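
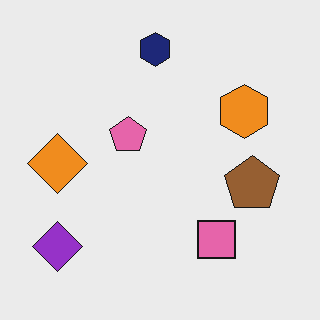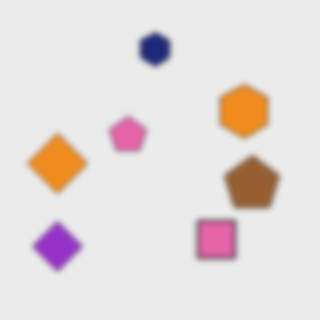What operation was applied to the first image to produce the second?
This is the original image moderately blurred.

Shape edges and outlines are uniformly softened across the whole image.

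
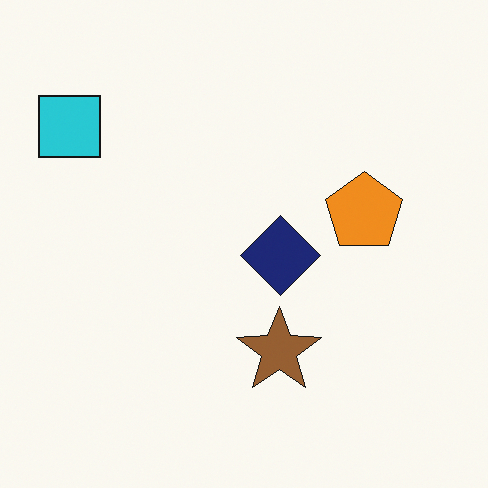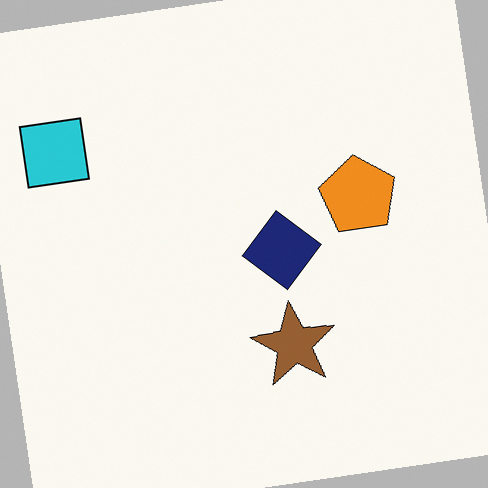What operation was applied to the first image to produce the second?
The transformation is: rotated counter-clockwise by a small amount.

Every shape is tilted by the same angle and the image corners show triangular fill wedges — a whole-image rotation by a non-right angle.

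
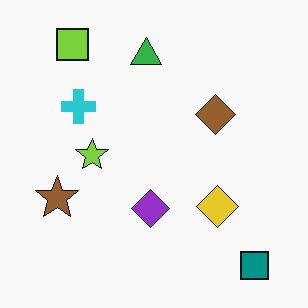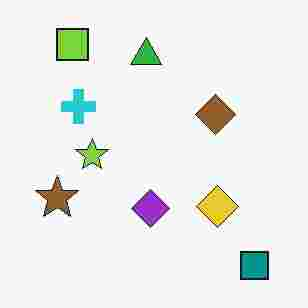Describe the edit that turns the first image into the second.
The transformation is: degraded with heavy JPEG compression.

Blocky 8×8 compression artifacts appear around shape edges and the flat background shows ringing — characteristic JPEG degradation.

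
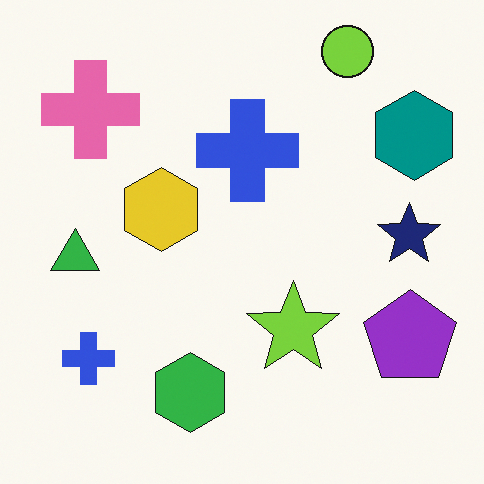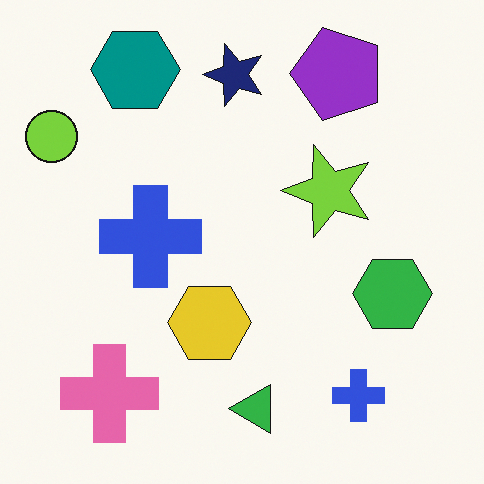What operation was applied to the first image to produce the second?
The image was rotated 90° counter-clockwise.

The lime circle sits in the top-right of the first image and the top-left of the second — consistent with a whole-image 90° counter-clockwise rotation.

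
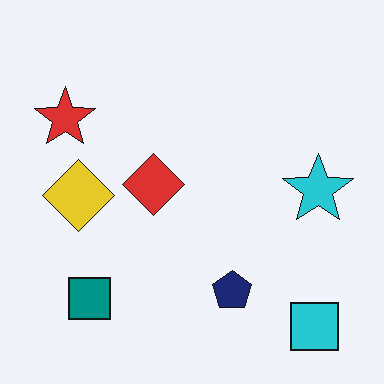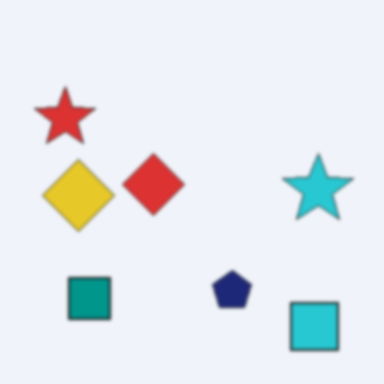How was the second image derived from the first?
This is the original image slightly softened.

Shape edges and outlines are uniformly softened across the whole image.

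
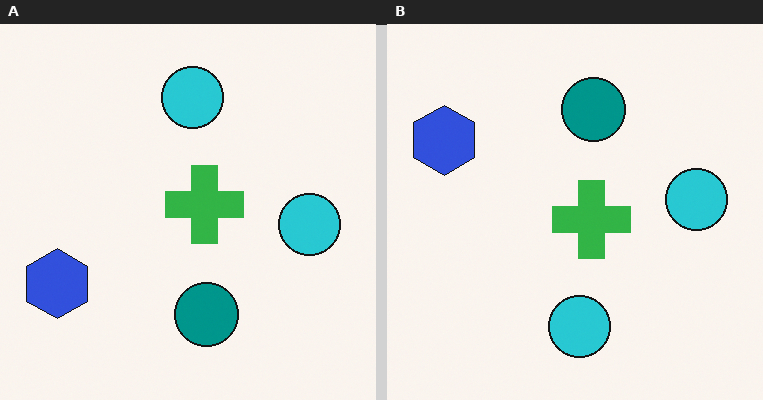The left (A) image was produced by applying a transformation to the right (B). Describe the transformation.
It was flipped vertically (top ↔ bottom).

The teal circle is in the top of the right (B) image and the bottom of the left (A) — shapes on opposite sides of the horizontal midline have swapped in a mirror flip.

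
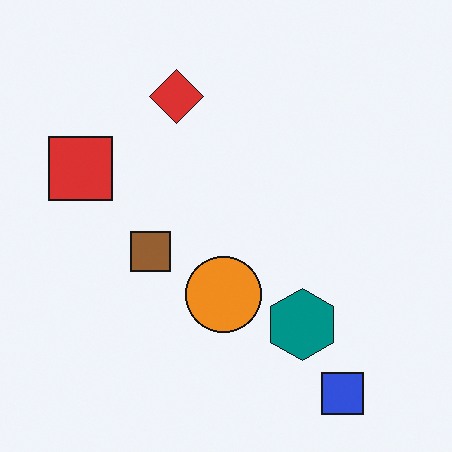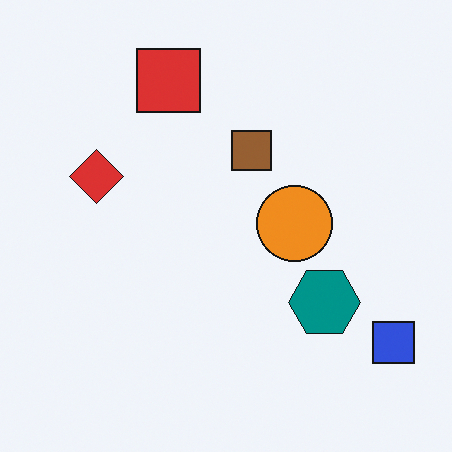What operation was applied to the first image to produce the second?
It was transposed (reflected across the top-left ↔ bottom-right diagonal).

Shapes have swapped their row and column positions — what was in the top-right is now in the bottom-left — a diagonal reflection.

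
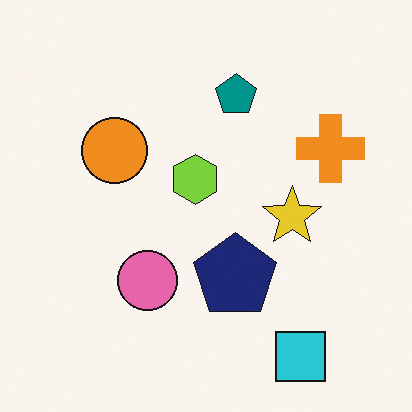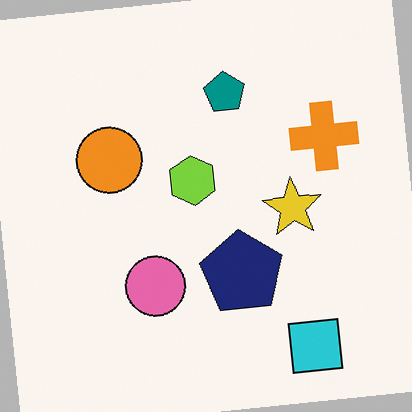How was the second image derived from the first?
It was rotated counter-clockwise by a few degrees.

Every shape is tilted by the same angle and the image corners show triangular fill wedges — a whole-image rotation by a non-right angle.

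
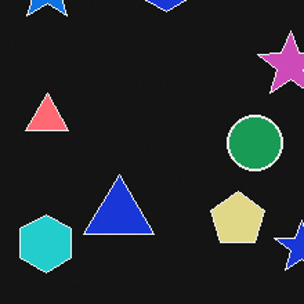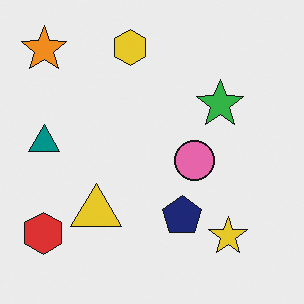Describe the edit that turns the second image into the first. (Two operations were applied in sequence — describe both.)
The transformation is: color-inverted (negative), then cropped slightly and scaled back up.

The light background has become dark and every shape's color is its complement — a photographic negative. The visible shapes are larger and the field of view is narrower; shapes near the original edges may be partly or wholly outside the frame — a crop-and-rescale.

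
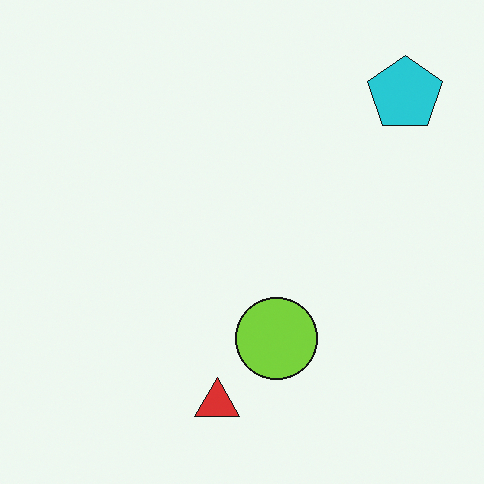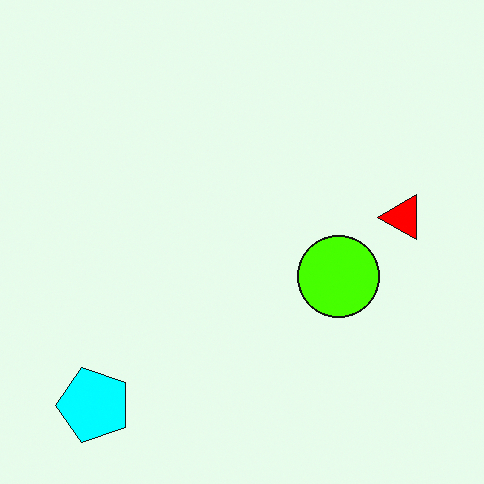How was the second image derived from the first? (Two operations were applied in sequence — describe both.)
The transformation is: heavily oversaturated, then transposed (reflected across the top-left ↔ bottom-right diagonal).

All colors are more vivid — a global saturation change. Shapes have swapped their row and column positions — what was in the top-right is now in the bottom-left — a diagonal reflection.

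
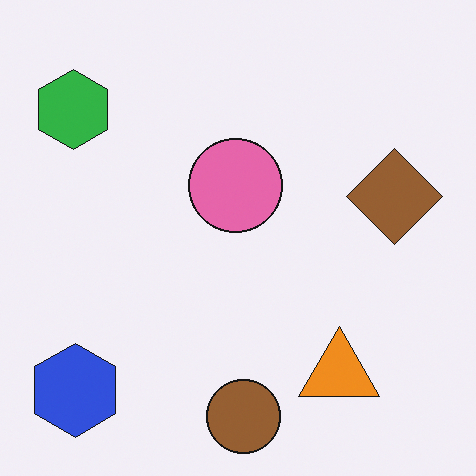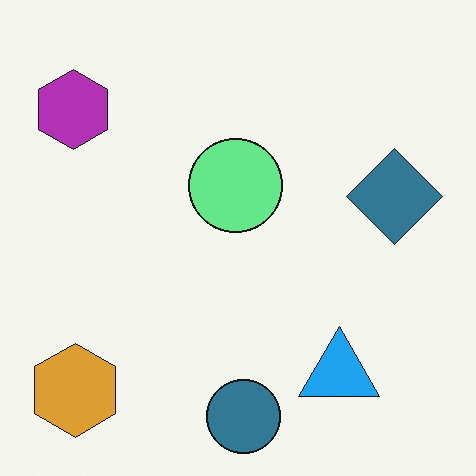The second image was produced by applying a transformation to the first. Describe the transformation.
The second image is the first hue-shifted through roughly half the color wheel.

Every shape's color has rotated by the same amount around the hue wheel — a uniform hue shift.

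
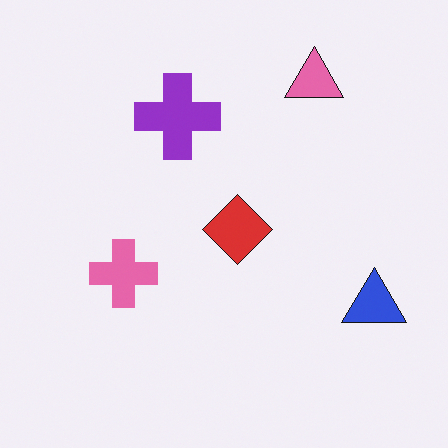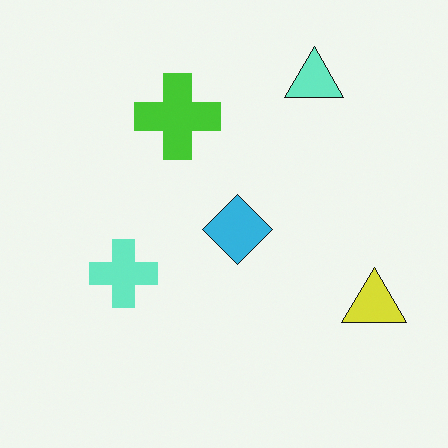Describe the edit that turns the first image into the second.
Hue-shifted through roughly half the color wheel.

Every shape's color has rotated by the same amount around the hue wheel — a uniform hue shift.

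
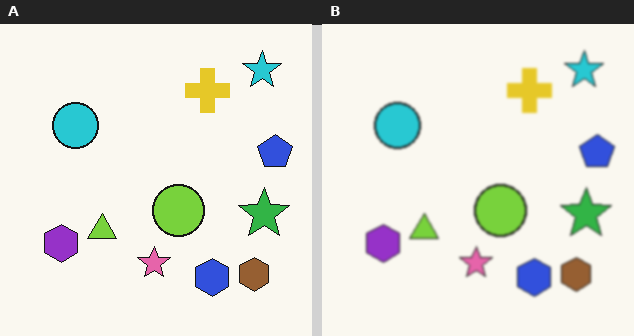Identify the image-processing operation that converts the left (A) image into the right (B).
It was given a subtle gaussian blur.

Shape edges and outlines are uniformly softened across the whole image.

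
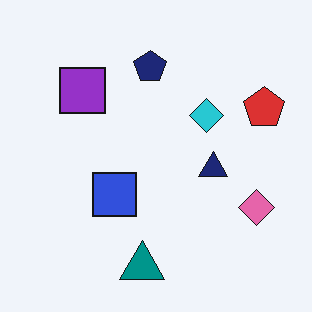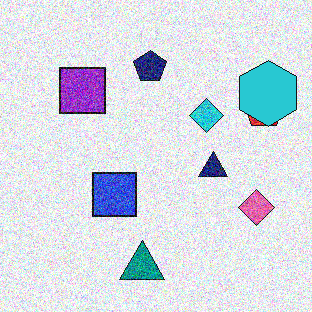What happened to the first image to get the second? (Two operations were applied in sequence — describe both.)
This is the original image degraded with a thick layer of grain, then overlaid with an additional cyan hexagon.

Random speckle covers the whole image, including the flat background. A cyan hexagon appears in the second image that is absent from the first.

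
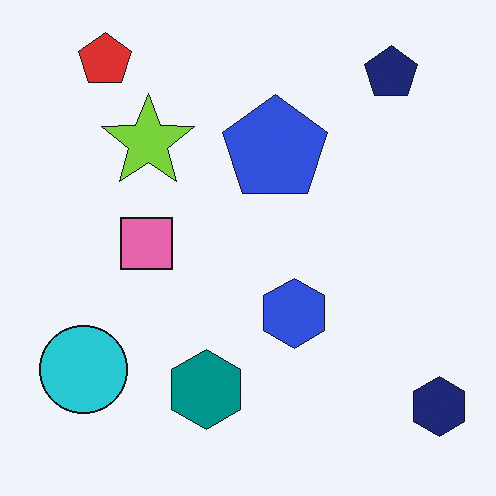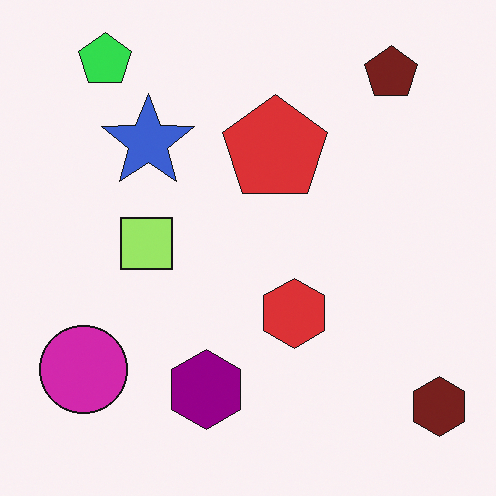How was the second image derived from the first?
The second image is the first hue-shifted noticeably.

Every shape's color has rotated by the same amount around the hue wheel — a uniform hue shift.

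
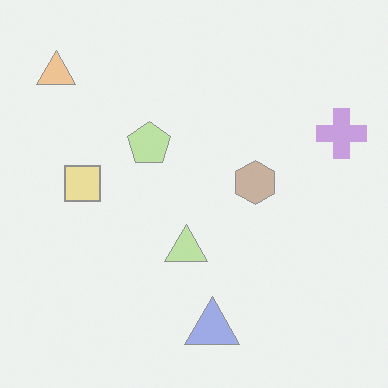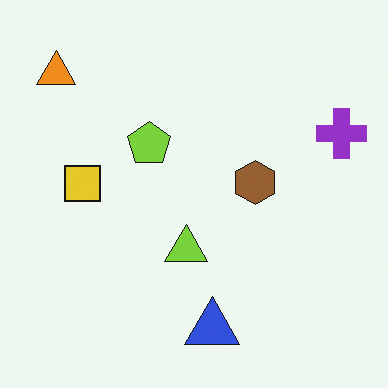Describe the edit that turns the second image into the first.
The transformation is: given much lower contrast.

Tones are pushed toward mid-grey across the whole image — a global contrast change.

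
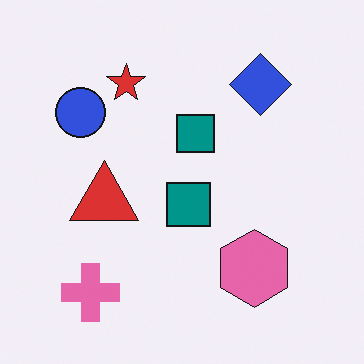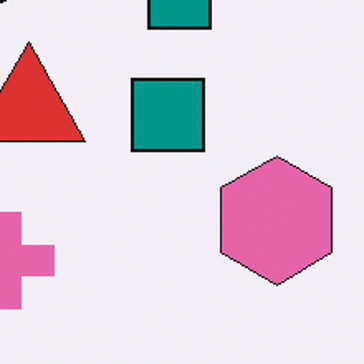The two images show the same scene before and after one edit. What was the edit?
The transformation is: cropped tightly and scaled back up.

The visible shapes are larger and the field of view is narrower; shapes near the original edges may be partly or wholly outside the frame — a crop-and-rescale.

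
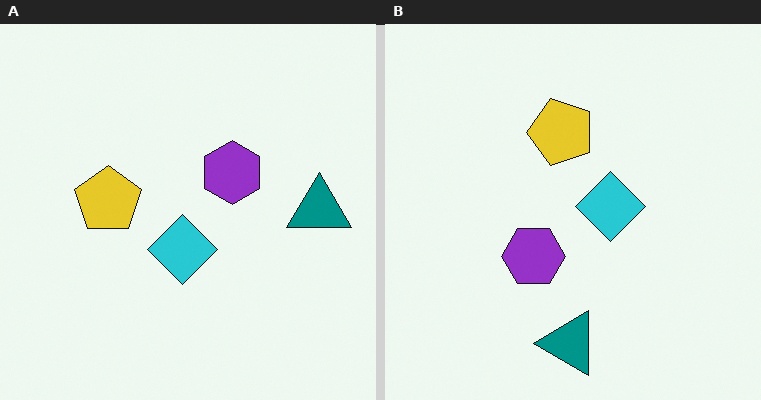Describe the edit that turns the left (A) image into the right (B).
The image was transposed (reflected across the top-left ↔ bottom-right diagonal).

Shapes have swapped their row and column positions — what was in the top-right is now in the bottom-left — a diagonal reflection.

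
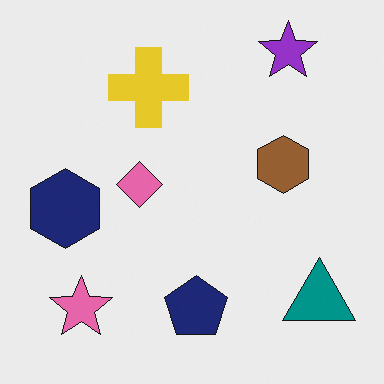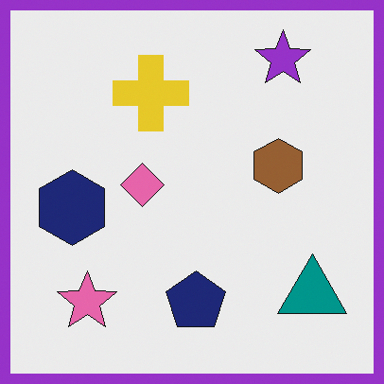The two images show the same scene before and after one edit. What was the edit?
It was framed with a purple border.

A solid purple frame runs around the edge of the second image, with the content slightly shrunk inside it.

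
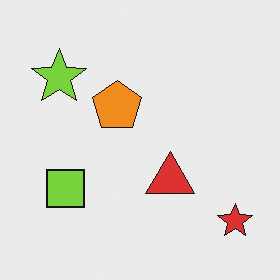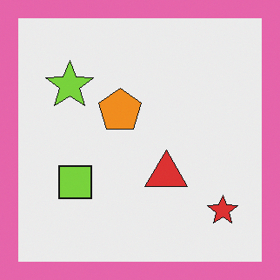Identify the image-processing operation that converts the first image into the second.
The second image is the first framed with a pink border.

A solid pink frame runs around the edge of the second image, with the content slightly shrunk inside it.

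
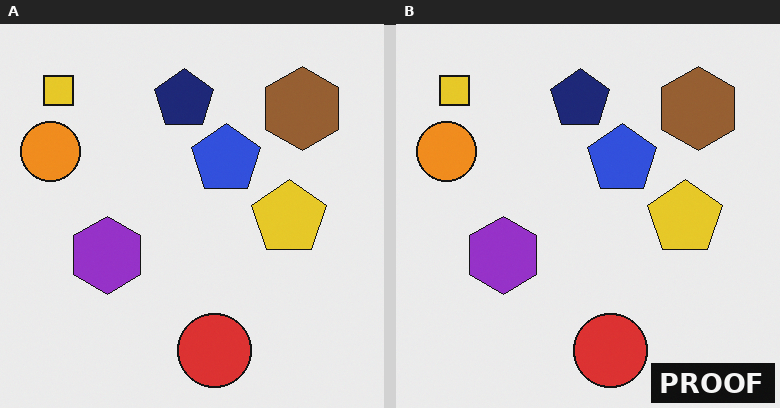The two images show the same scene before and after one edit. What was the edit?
Watermarked with the text "PROOF" in the lower-right corner.

A dark label reading "PROOF" appears in the lower-right corner.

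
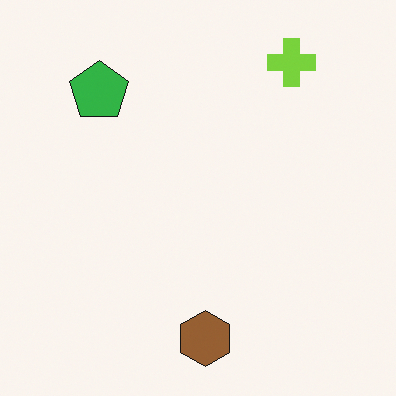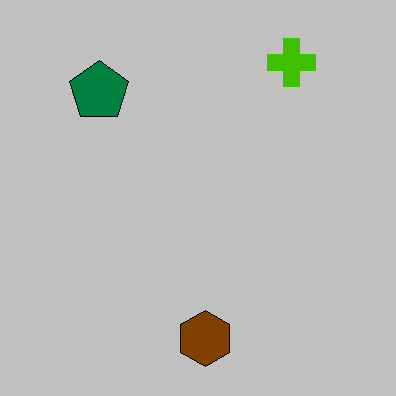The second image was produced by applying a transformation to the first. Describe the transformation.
This is the original image aggressively posterized.

Each flat color has snapped to a coarser quantized level — most visibly, the near-white background has dropped to a flat grey.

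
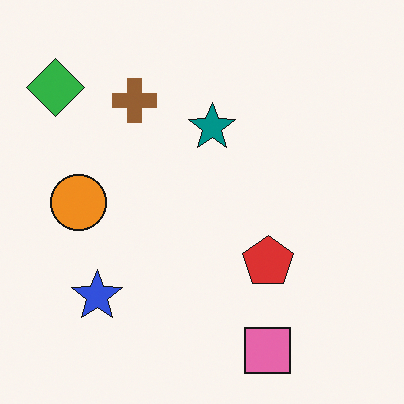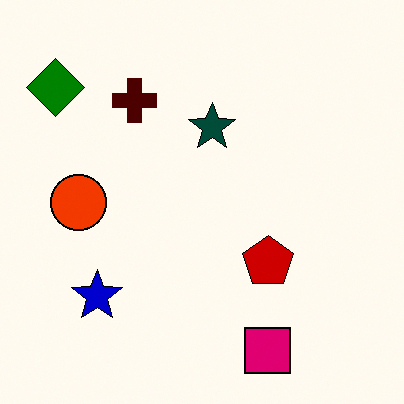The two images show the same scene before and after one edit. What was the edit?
Boosted in contrast.

Tones are pushed away from mid-grey across the whole image — a global contrast change.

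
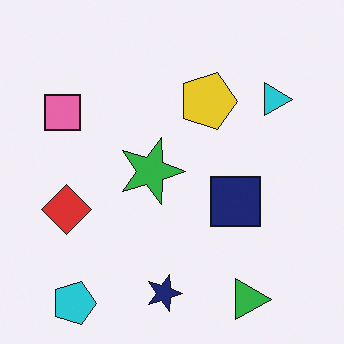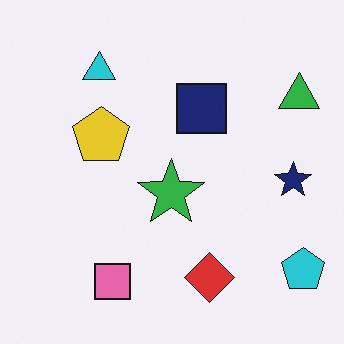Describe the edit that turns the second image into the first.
The transformation is: rotated 90° clockwise.

The cyan pentagon sits in the bottom-right of the second image and the bottom-left of the first — consistent with a whole-image 90° clockwise rotation.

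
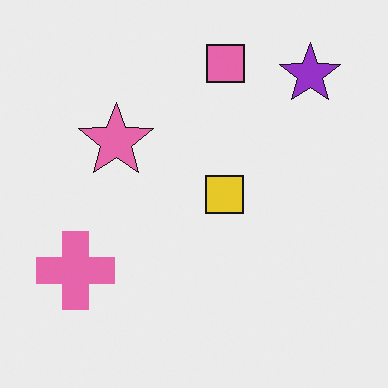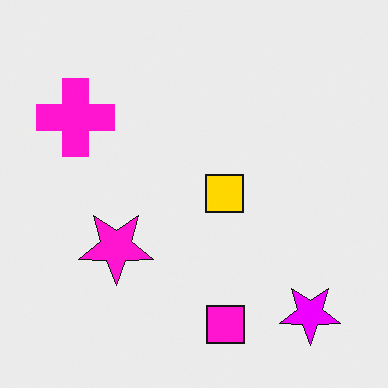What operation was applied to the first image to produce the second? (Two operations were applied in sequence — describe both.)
The image was heavily oversaturated, then flipped vertically (top ↔ bottom).

All colors are more vivid — a global saturation change. The pink square is in the top of the first image and the bottom of the second — shapes on opposite sides of the horizontal midline have swapped in a mirror flip.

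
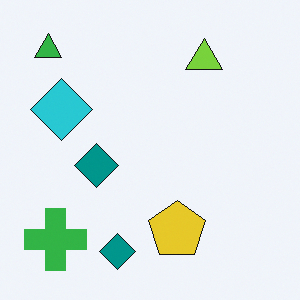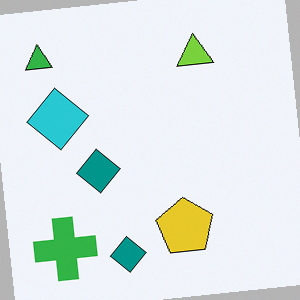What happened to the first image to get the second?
The image was rotated counter-clockwise by a slight angle.

Every shape is tilted by the same angle and the image corners show triangular fill wedges — a whole-image rotation by a non-right angle.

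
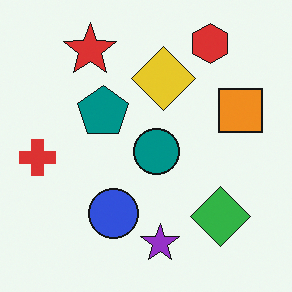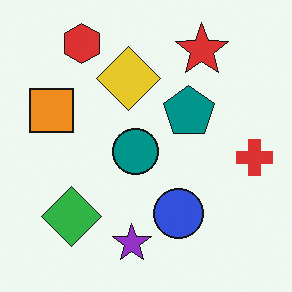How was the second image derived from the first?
Flipped horizontally (left ↔ right).

The red cross is in the left of the first image and the right of the second — shapes on opposite sides of the vertical midline have swapped in a mirror flip.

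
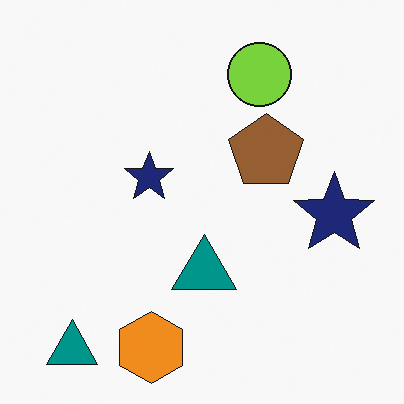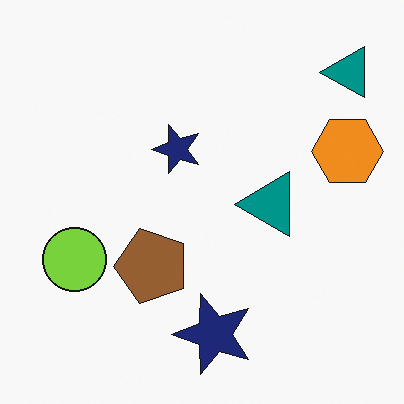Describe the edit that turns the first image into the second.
Transposed (reflected across the top-left ↔ bottom-right diagonal).

Shapes have swapped their row and column positions — what was in the top-right is now in the bottom-left — a diagonal reflection.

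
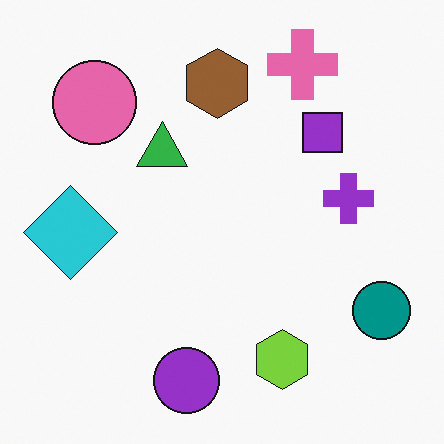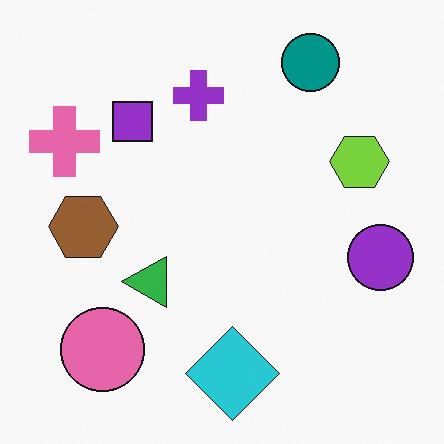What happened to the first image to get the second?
The image was rotated 90° counter-clockwise.

The teal circle sits in the bottom-right of the first image and the top-right of the second — consistent with a whole-image 90° counter-clockwise rotation.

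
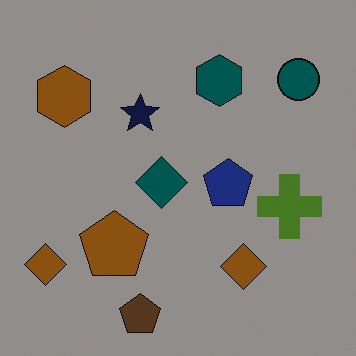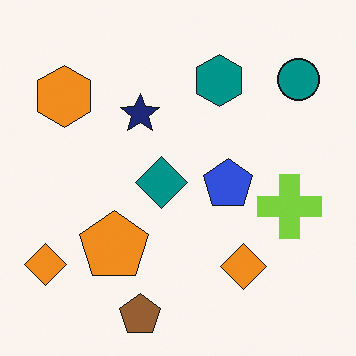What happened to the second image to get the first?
The first image is the second darkened a lot.

Every pixel — background and shapes alike — is uniformly darkened.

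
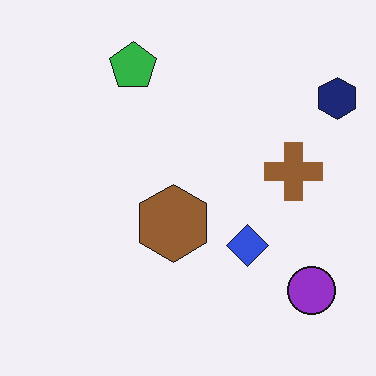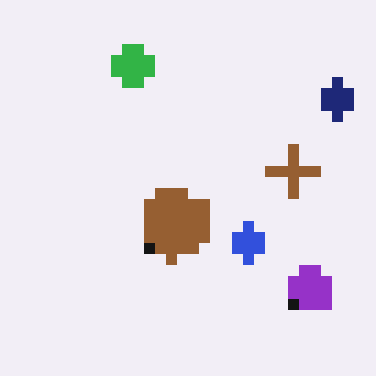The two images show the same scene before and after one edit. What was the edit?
The transformation is: coarsely pixelated.

Shapes are reduced to large square blocks; fine edges and outlines are lost — a downscale-then-upscale (mosaic) effect.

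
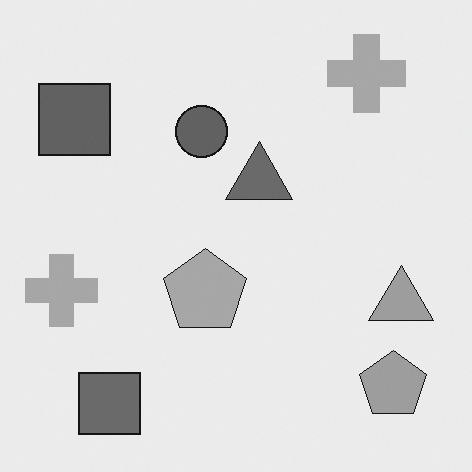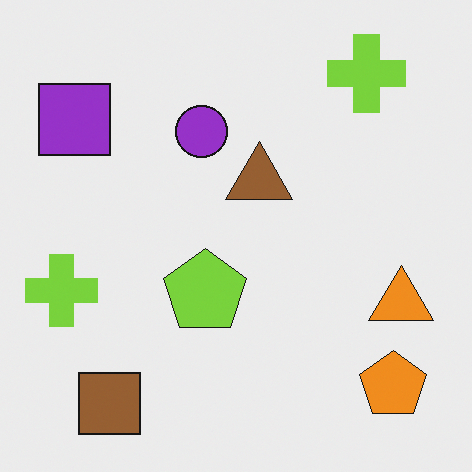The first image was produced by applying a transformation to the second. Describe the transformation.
This is the original image converted to grayscale.

All color is removed — every shape is now a shade of grey.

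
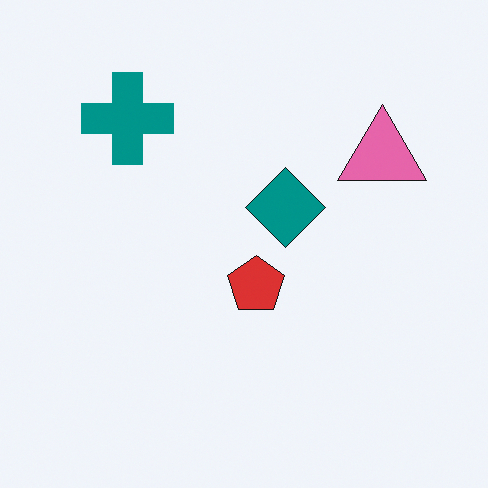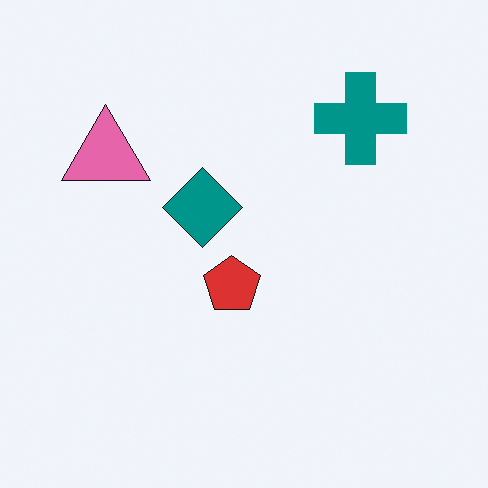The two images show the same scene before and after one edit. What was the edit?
The transformation is: flipped horizontally (left ↔ right).

The pink triangle is in the top-right of the first image and the top-left of the second — shapes on opposite sides of the vertical midline have swapped in a mirror flip.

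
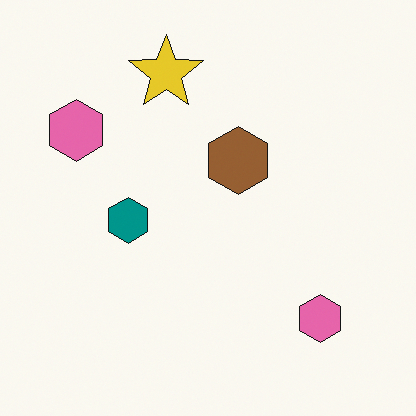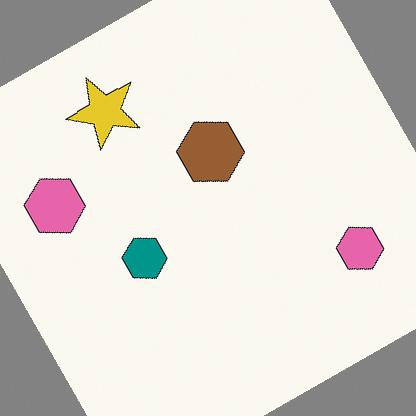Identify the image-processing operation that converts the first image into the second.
The transformation is: rotated counter-clockwise by a moderate amount.

Every shape is tilted by the same angle and the image corners show triangular fill wedges — a whole-image rotation by a non-right angle.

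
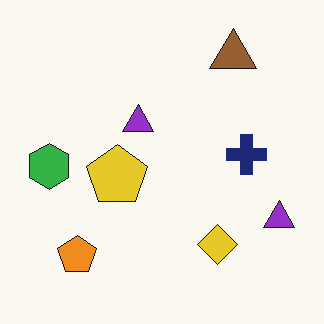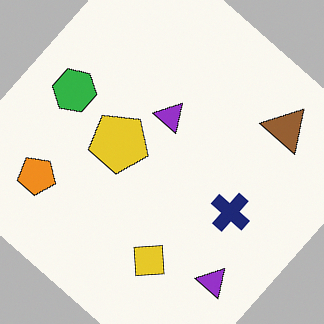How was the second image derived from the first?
The image was rotated clockwise by a large amount — several tens of degrees.

Every shape is tilted by the same angle and the image corners show triangular fill wedges — a whole-image rotation by a non-right angle.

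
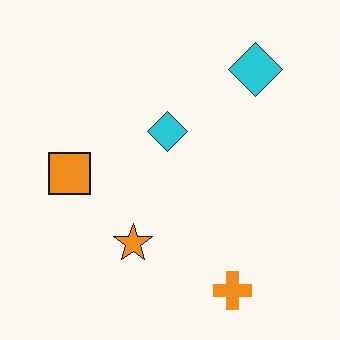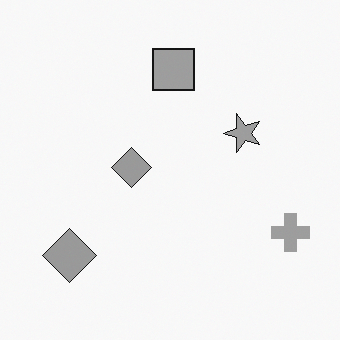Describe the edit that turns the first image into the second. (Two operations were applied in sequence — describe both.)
The second image is the first transposed (reflected across the top-left ↔ bottom-right diagonal), then converted to grayscale.

Shapes have swapped their row and column positions — what was in the top-right is now in the bottom-left — a diagonal reflection. All color is removed — every shape is now a shade of grey.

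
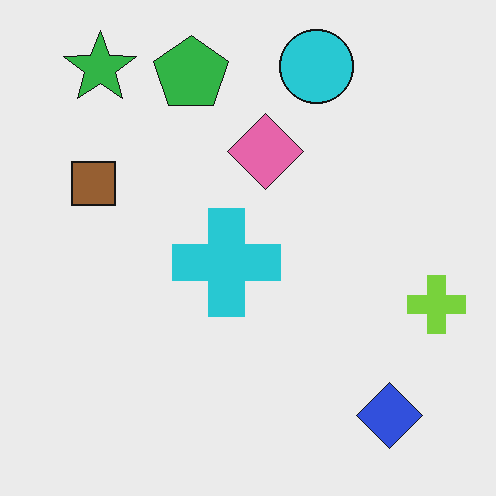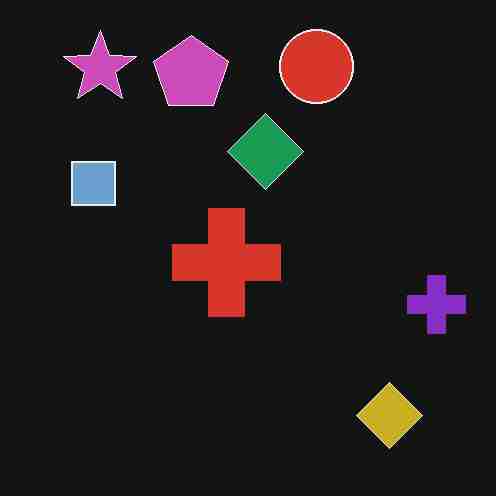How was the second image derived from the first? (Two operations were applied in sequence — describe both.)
It was degraded with heavy JPEG compression, then color-inverted (negative).

Blocky 8×8 compression artifacts appear around shape edges and the flat background shows ringing — characteristic JPEG degradation. The light background has become dark and every shape's color is its complement — a photographic negative.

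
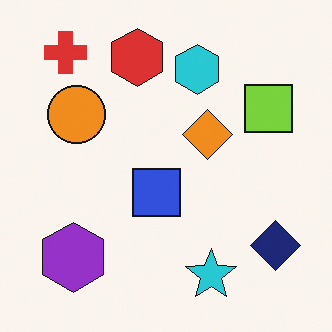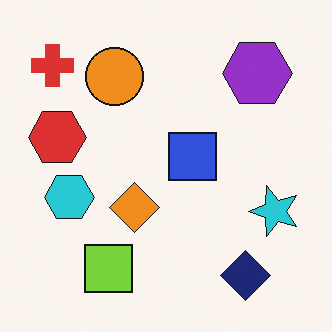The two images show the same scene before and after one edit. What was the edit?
It was transposed (reflected across the top-left ↔ bottom-right diagonal).

Shapes have swapped their row and column positions — what was in the top-right is now in the bottom-left — a diagonal reflection.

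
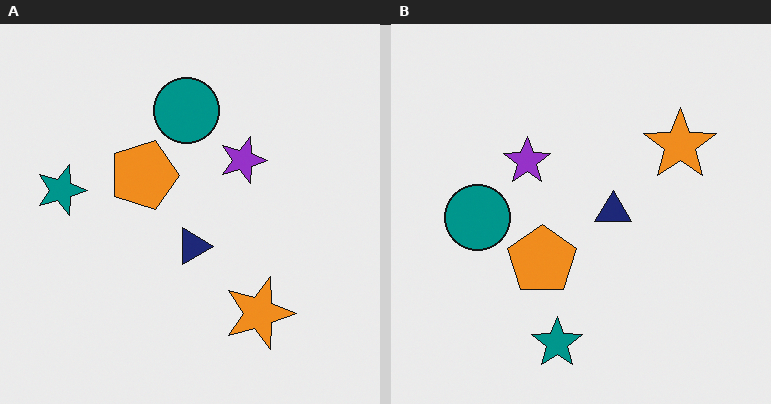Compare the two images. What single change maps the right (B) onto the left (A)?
This is the original image rotated 90° clockwise.

The teal star sits in the bottom of the right (B) image and the left of the left (A) — consistent with a whole-image 90° clockwise rotation.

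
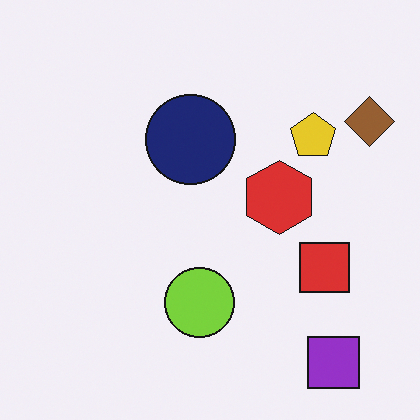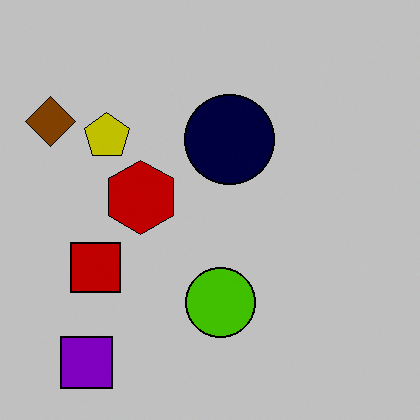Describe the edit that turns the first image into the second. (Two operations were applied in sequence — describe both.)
The second image is the first flipped horizontally (left ↔ right), then aggressively posterized.

The brown diamond is in the top-right of the first image and the top-left of the second — shapes on opposite sides of the vertical midline have swapped in a mirror flip. Each flat color has snapped to a coarser quantized level — most visibly, the near-white background has dropped to a flat grey.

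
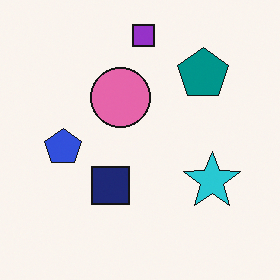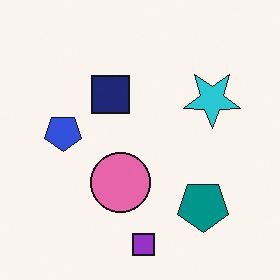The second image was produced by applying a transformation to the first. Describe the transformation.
This is the original image flipped vertically (top ↔ bottom).

The purple square is in the top of the first image and the bottom of the second — shapes on opposite sides of the horizontal midline have swapped in a mirror flip.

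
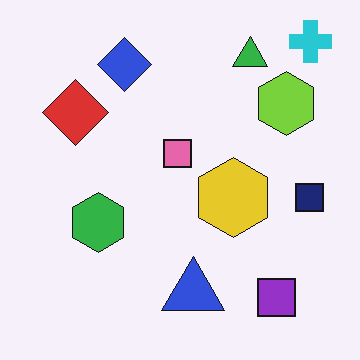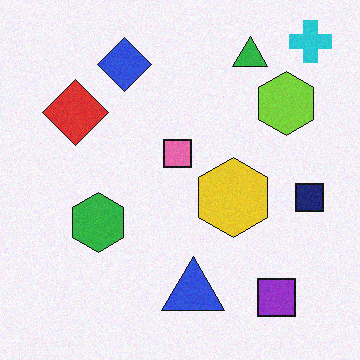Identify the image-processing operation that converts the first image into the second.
The second image is the first degraded with a light layer of grain.

Random speckle covers the whole image, including the flat background.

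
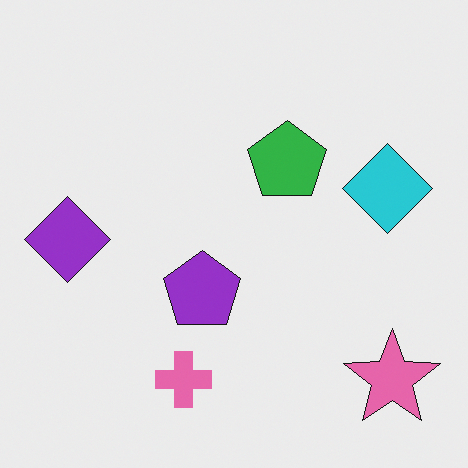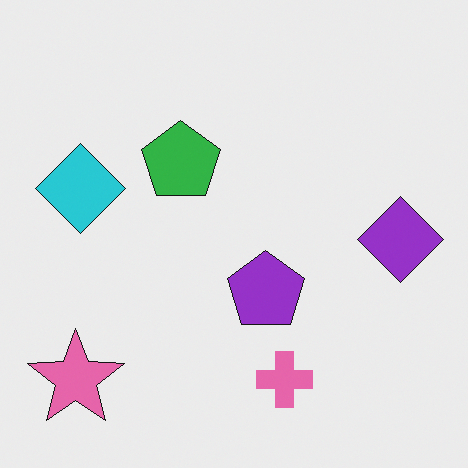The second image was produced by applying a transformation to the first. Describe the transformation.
Flipped horizontally (left ↔ right).

The purple diamond is in the left of the first image and the right of the second — shapes on opposite sides of the vertical midline have swapped in a mirror flip.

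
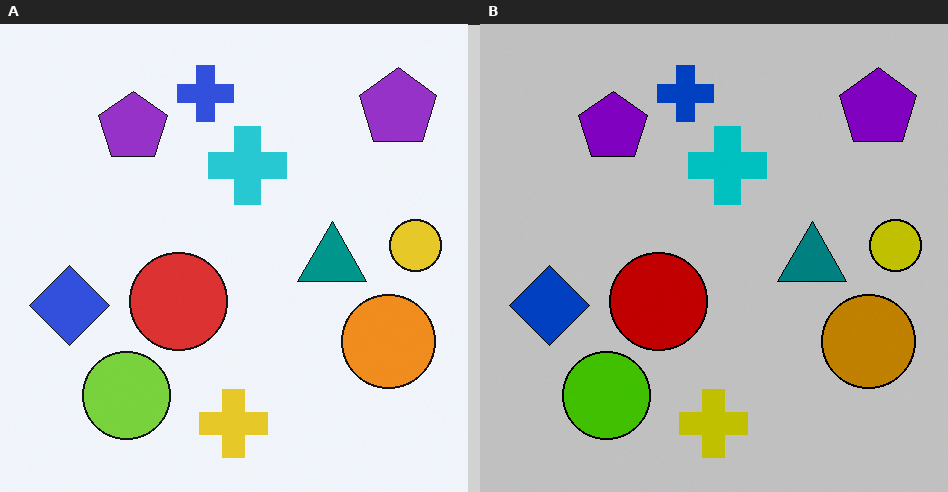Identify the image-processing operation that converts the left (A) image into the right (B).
The right (B) image is the left (A) heavily posterized to just a handful of flat colors.

Each flat color has snapped to a coarser quantized level — most visibly, the near-white background has dropped to a flat grey.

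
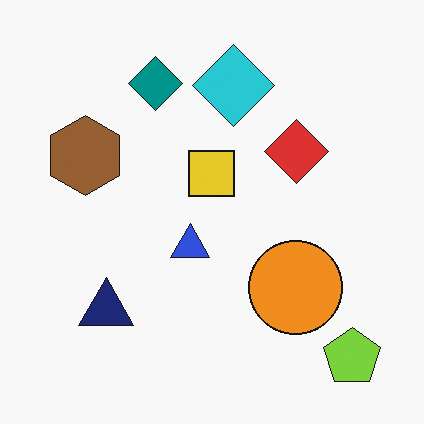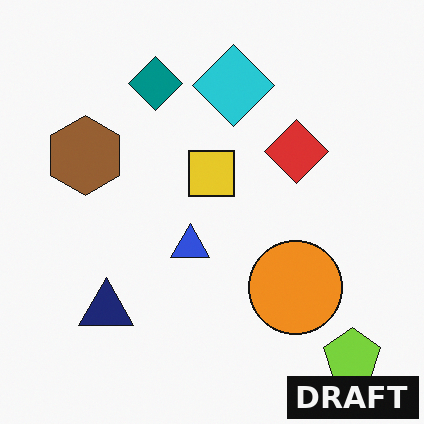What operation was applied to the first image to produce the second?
The second image is the first watermarked with the text "DRAFT" in the lower-right corner.

A dark label reading "DRAFT" appears in the lower-right corner.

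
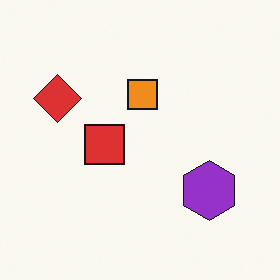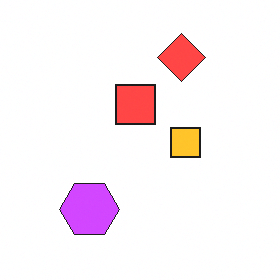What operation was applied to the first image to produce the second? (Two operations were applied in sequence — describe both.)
Substantially brightened, then rotated 90° clockwise.

Every pixel — background and shapes alike — is uniformly brightened. The red diamond sits in the left of the first image and the top of the second — consistent with a whole-image 90° clockwise rotation.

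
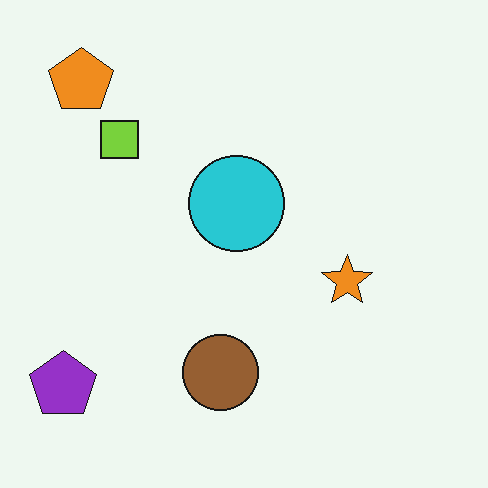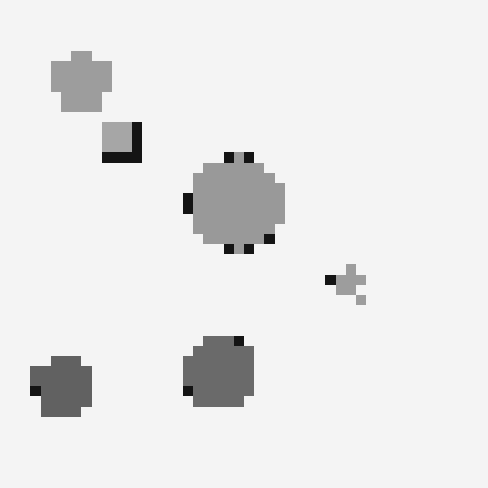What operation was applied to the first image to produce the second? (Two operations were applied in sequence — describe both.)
It was converted to grayscale, then heavily pixelated into large blocks.

All color is removed — every shape is now a shade of grey. Shapes are reduced to large square blocks; fine edges and outlines are lost — a downscale-then-upscale (mosaic) effect.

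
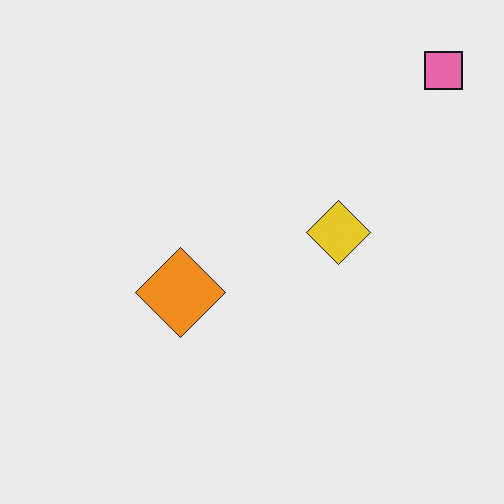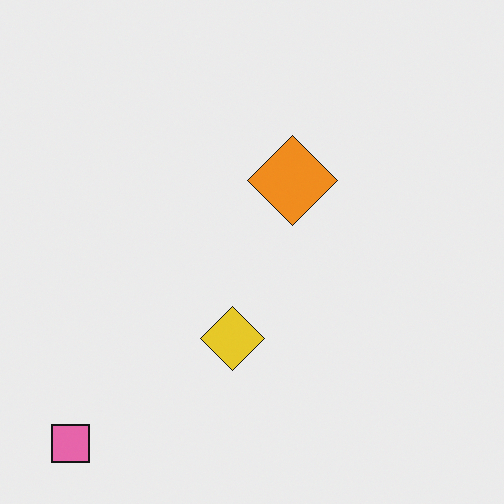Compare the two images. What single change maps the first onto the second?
This is the original image transposed (reflected across the top-left ↔ bottom-right diagonal).

Shapes have swapped their row and column positions — what was in the top-right is now in the bottom-left — a diagonal reflection.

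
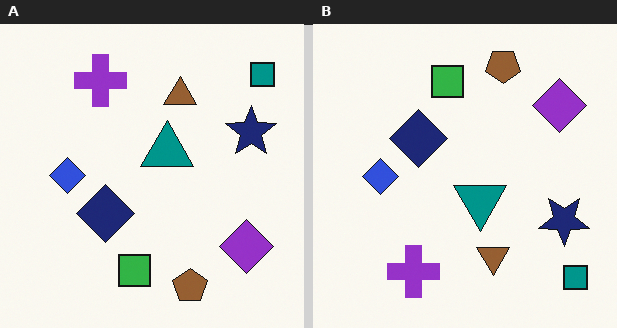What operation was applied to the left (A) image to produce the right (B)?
It was flipped vertically (top ↔ bottom).

The brown pentagon is in the bottom of the left (A) image and the top of the right (B) — shapes on opposite sides of the horizontal midline have swapped in a mirror flip.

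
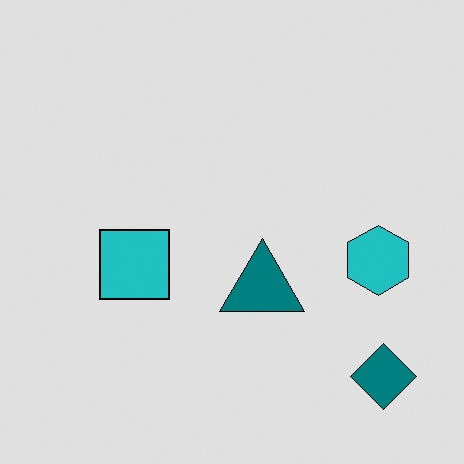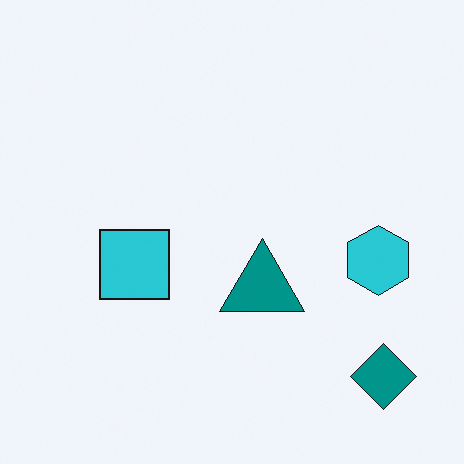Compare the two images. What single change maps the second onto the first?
The transformation is: moderately posterized.

Each flat color has snapped to a coarser quantized level — most visibly, the near-white background has dropped to a flat grey.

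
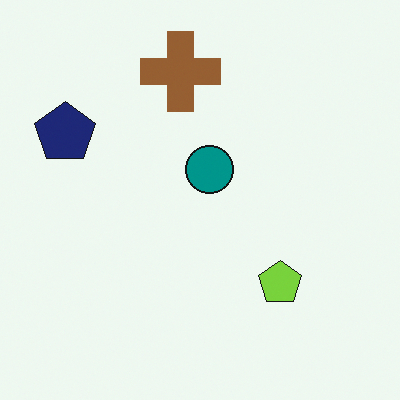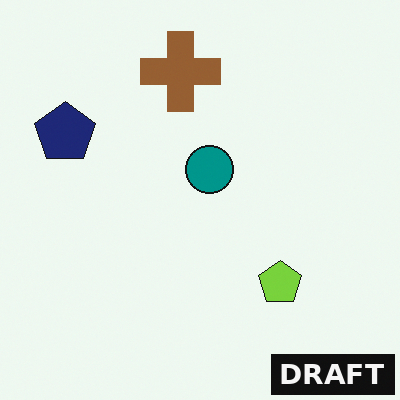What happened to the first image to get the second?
It was watermarked with the text "DRAFT" in the lower-right corner.

A dark label reading "DRAFT" appears in the lower-right corner.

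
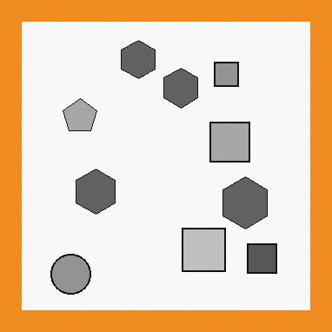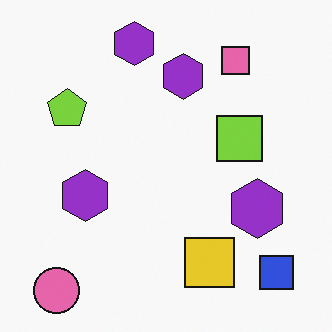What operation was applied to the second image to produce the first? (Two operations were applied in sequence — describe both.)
Converted to grayscale, then framed with a orange border.

All color is removed — every shape is now a shade of grey. A solid orange frame runs around the edge of the first image, with the content slightly shrunk inside it.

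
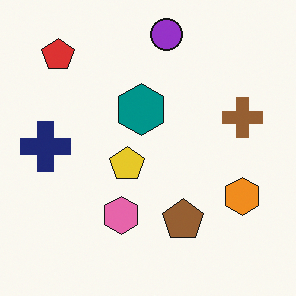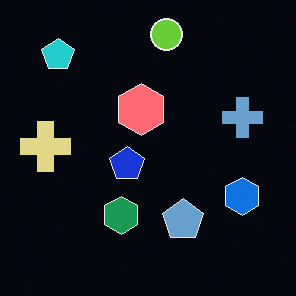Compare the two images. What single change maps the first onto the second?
The transformation is: color-inverted (negative).

The light background has become dark and every shape's color is its complement — a photographic negative.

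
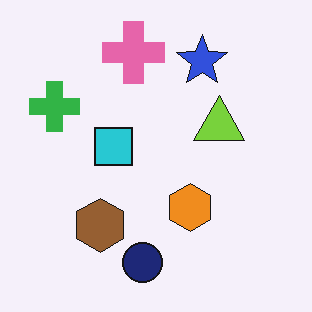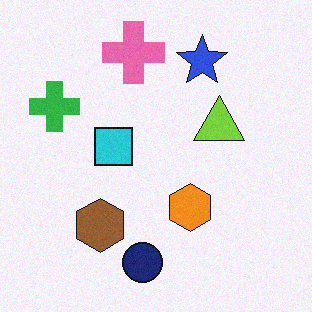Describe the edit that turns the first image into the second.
This is the original image degraded with subtle gaussian noise.

Random speckle covers the whole image, including the flat background.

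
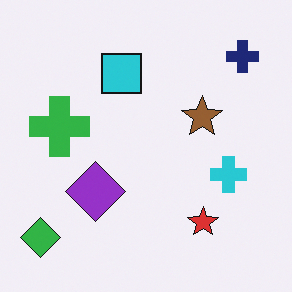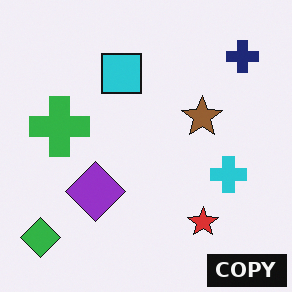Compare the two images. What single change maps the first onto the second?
The image was watermarked with the text "COPY" in the lower-right corner.

A dark label reading "COPY" appears in the lower-right corner.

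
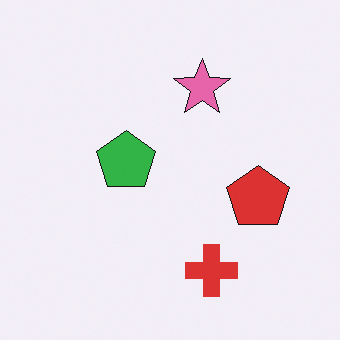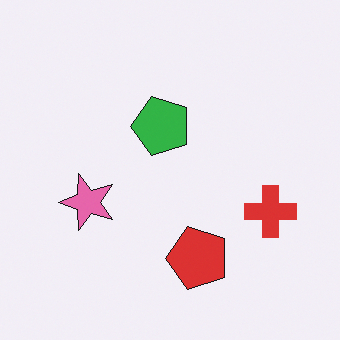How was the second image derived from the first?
The image was transposed (reflected across the top-left ↔ bottom-right diagonal).

Shapes have swapped their row and column positions — what was in the top-right is now in the bottom-left — a diagonal reflection.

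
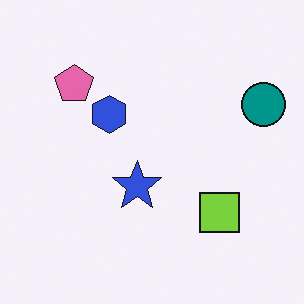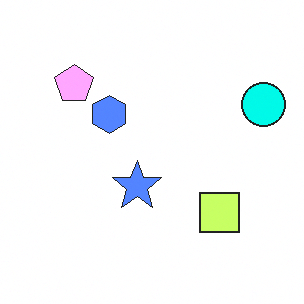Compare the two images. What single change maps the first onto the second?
Substantially brightened.

Every pixel — background and shapes alike — is uniformly brightened.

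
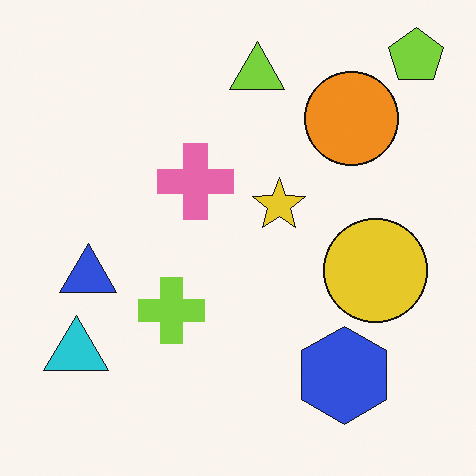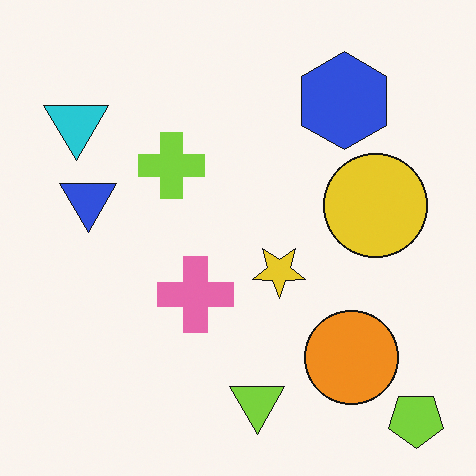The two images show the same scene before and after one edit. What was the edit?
The image was flipped vertically (top ↔ bottom).

The lime pentagon is in the top-right of the first image and the bottom-right of the second — shapes on opposite sides of the horizontal midline have swapped in a mirror flip.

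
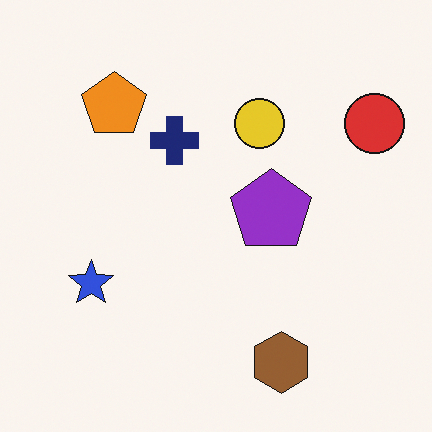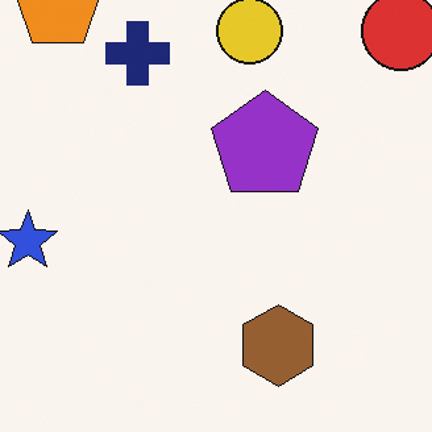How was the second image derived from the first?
The image was cropped slightly and scaled back up.

The visible shapes are larger and the field of view is narrower; shapes near the original edges may be partly or wholly outside the frame — a crop-and-rescale.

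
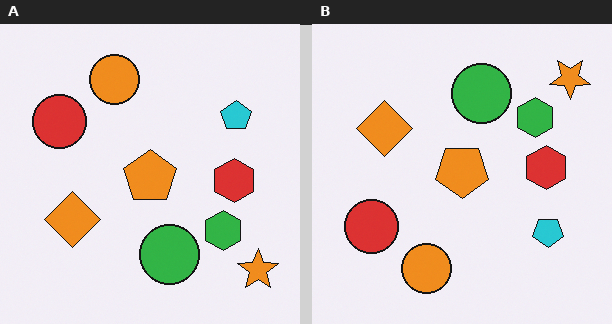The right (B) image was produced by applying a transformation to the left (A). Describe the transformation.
It was flipped vertically (top ↔ bottom).

The orange star is in the bottom-right of the left (A) image and the top-right of the right (B) — shapes on opposite sides of the horizontal midline have swapped in a mirror flip.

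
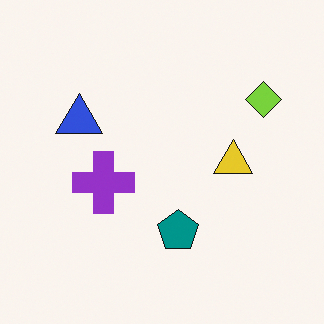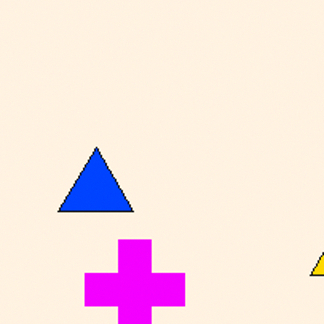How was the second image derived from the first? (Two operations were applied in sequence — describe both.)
It was made much more vivid (saturation change), then cropped slightly and scaled back up.

All colors are more vivid — a global saturation change. The visible shapes are larger and the field of view is narrower; shapes near the original edges may be partly or wholly outside the frame — a crop-and-rescale.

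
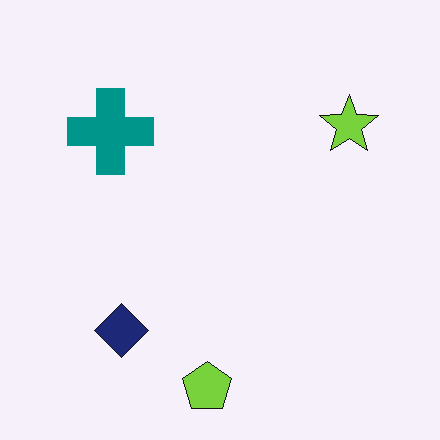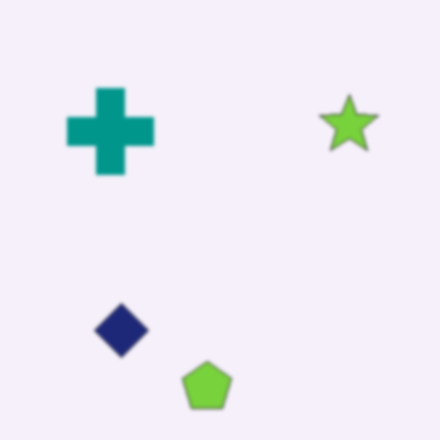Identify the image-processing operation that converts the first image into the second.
This is the original image lightly blurred.

Shape edges and outlines are uniformly softened across the whole image.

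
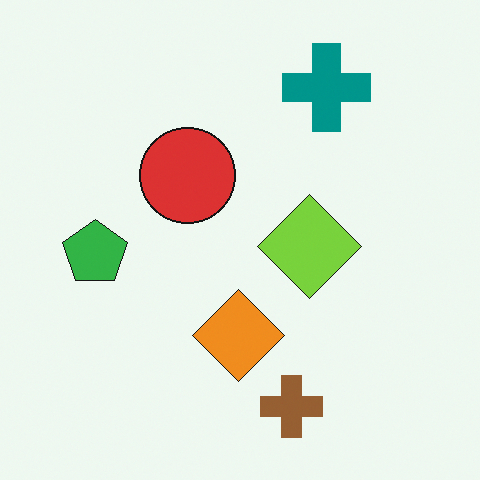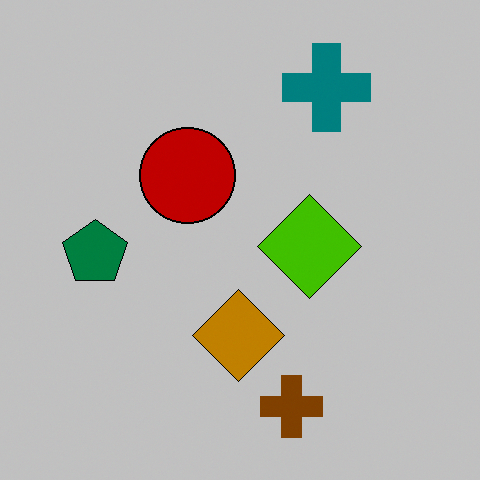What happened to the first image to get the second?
The image was heavily posterized to just a handful of flat colors.

Each flat color has snapped to a coarser quantized level — most visibly, the near-white background has dropped to a flat grey.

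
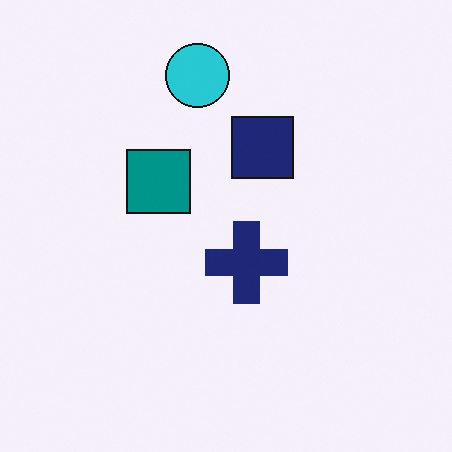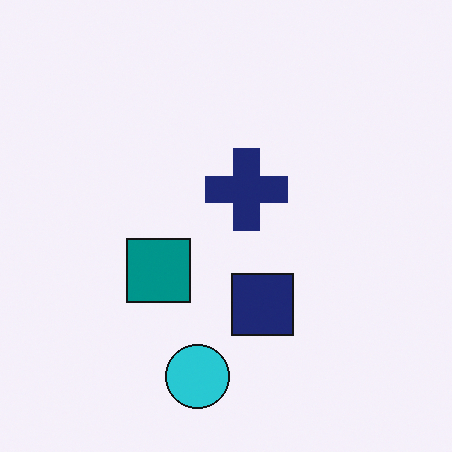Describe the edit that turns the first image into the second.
The image was flipped vertically (top ↔ bottom).

The cyan circle is in the top of the first image and the bottom of the second — shapes on opposite sides of the horizontal midline have swapped in a mirror flip.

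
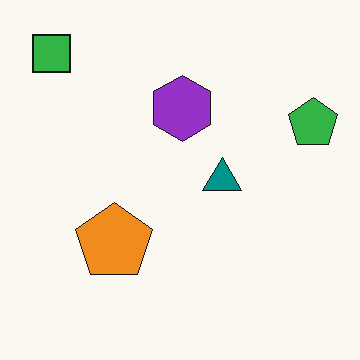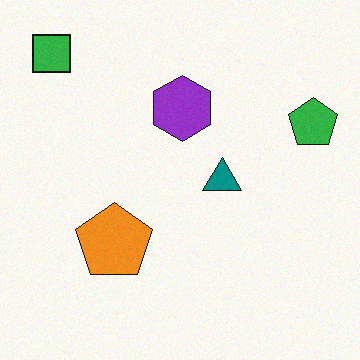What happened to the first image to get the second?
The transformation is: degraded with light additive noise.

Random speckle covers the whole image, including the flat background.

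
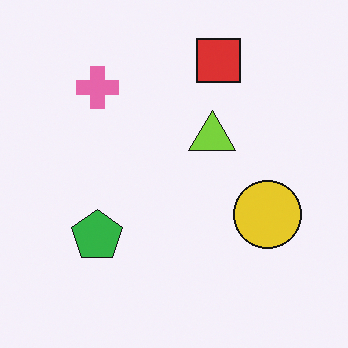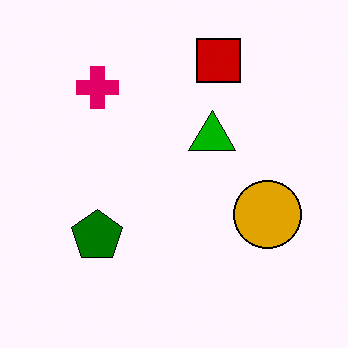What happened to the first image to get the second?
Given much higher contrast.

Tones are pushed away from mid-grey across the whole image — a global contrast change.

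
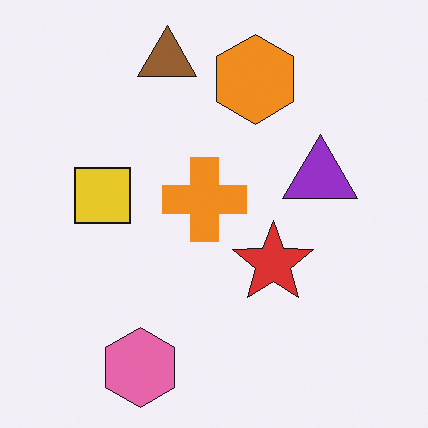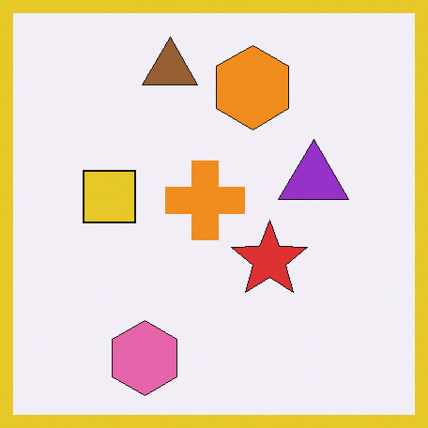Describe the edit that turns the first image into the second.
The transformation is: framed with a yellow border.

A solid yellow frame runs around the edge of the second image, with the content slightly shrunk inside it.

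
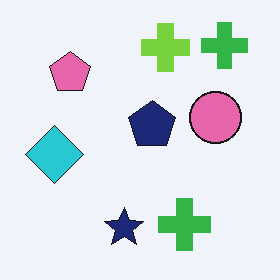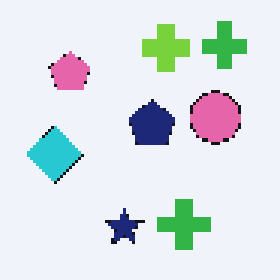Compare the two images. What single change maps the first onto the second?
It was lightly pixelated (a mild mosaic effect).

Shapes are reduced to large square blocks; fine edges and outlines are lost — a downscale-then-upscale (mosaic) effect.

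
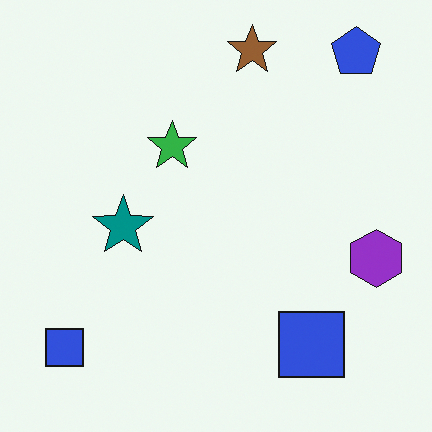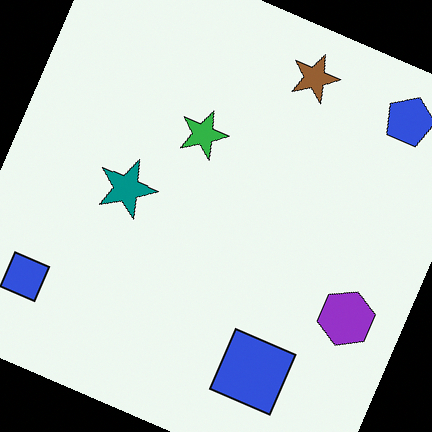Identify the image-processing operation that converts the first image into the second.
The transformation is: rotated clockwise by a moderate amount.

Every shape is tilted by the same angle and the image corners show triangular fill wedges — a whole-image rotation by a non-right angle.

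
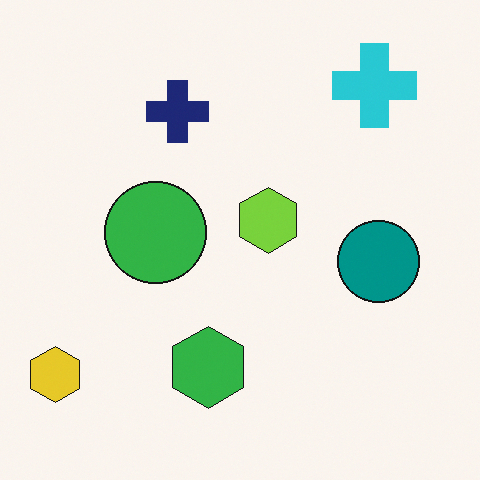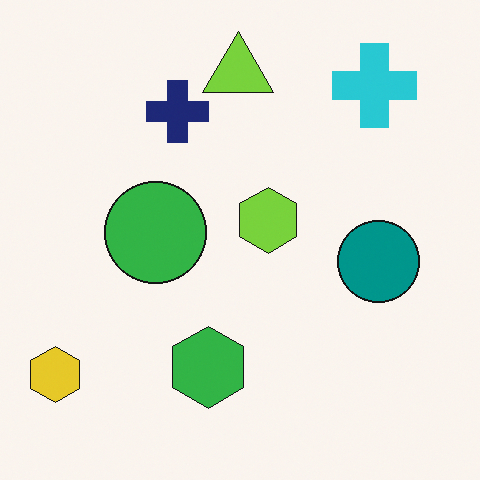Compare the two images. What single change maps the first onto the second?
The transformation is: overlaid with an additional lime triangle.

A lime triangle appears in the second image that is absent from the first.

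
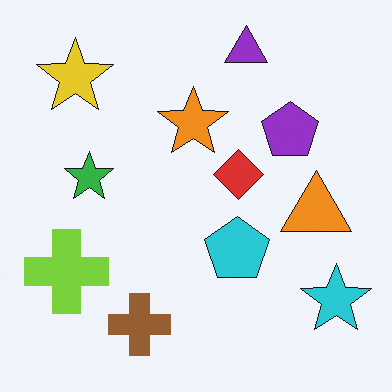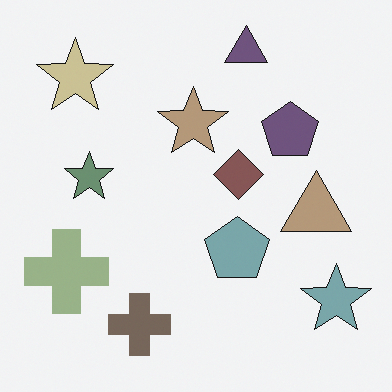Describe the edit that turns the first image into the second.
The image was made much more muted (saturation change).

All colors are more muted and greyish — a global saturation change.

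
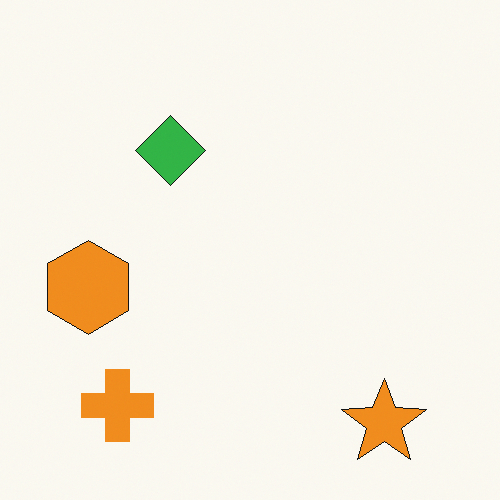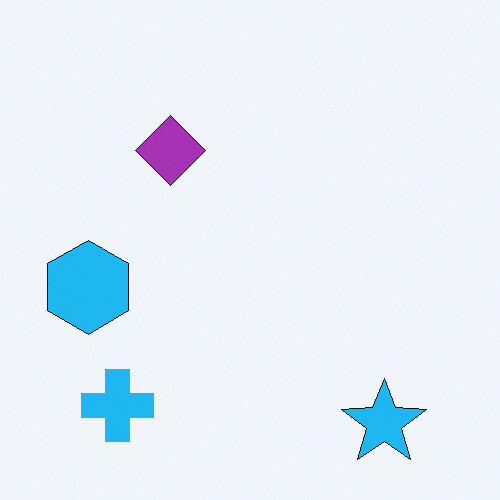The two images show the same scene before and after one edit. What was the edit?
Hue-shifted by a large amount.

Every shape's color has rotated by the same amount around the hue wheel — a uniform hue shift.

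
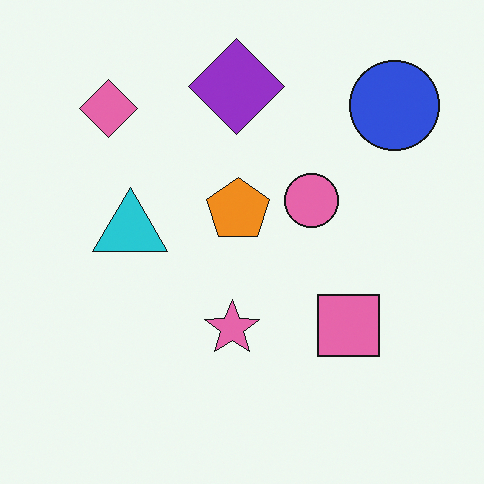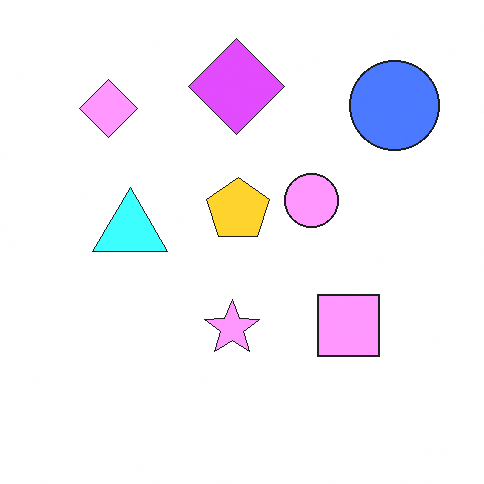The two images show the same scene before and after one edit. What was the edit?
The transformation is: brightened a lot.

Every pixel — background and shapes alike — is uniformly brightened.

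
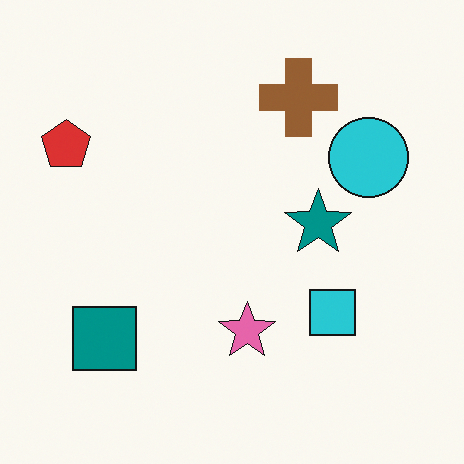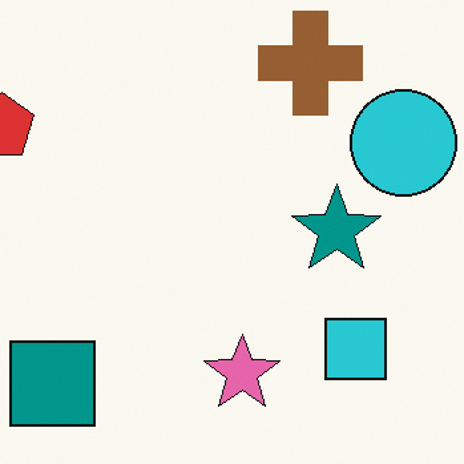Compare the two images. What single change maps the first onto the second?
Cropped to a modestly smaller region and rescaled.

The visible shapes are larger and the field of view is narrower; shapes near the original edges may be partly or wholly outside the frame — a crop-and-rescale.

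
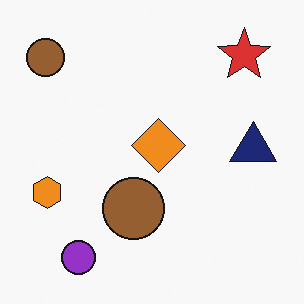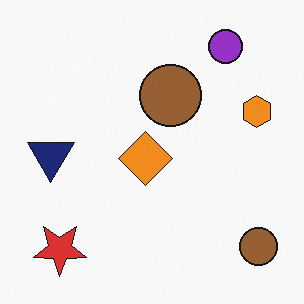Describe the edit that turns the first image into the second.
This is the original image rotated 180°.

The red star sits in the top-right of the first image and the bottom-left of the second — consistent with a whole-image 180° rotation.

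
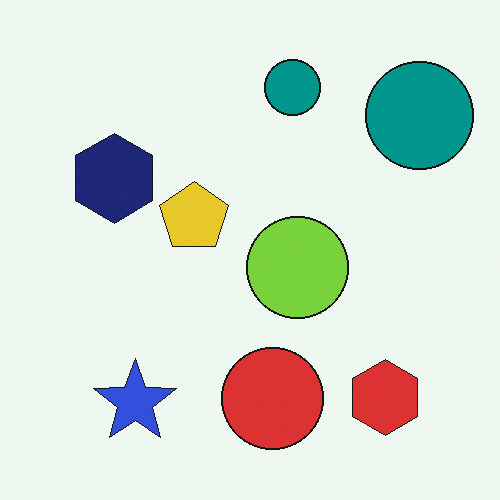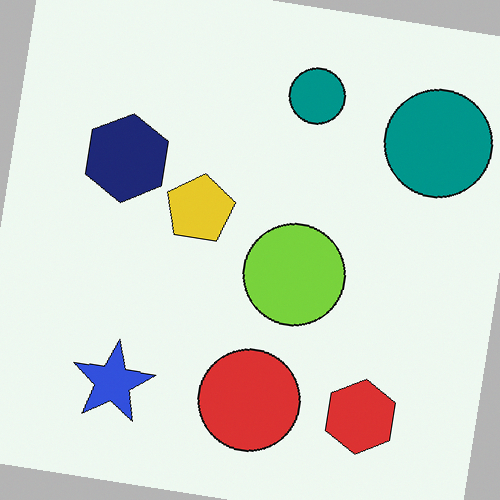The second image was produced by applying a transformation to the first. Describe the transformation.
It was rotated clockwise by a slight angle.

Every shape is tilted by the same angle and the image corners show triangular fill wedges — a whole-image rotation by a non-right angle.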